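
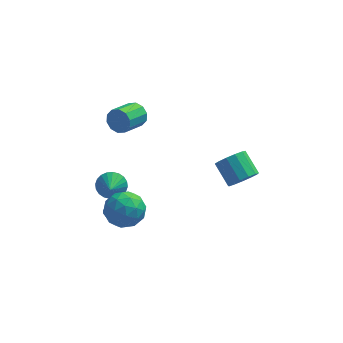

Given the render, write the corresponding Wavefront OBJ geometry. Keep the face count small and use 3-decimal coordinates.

v -3.572 -0.479 -2.933
v -3.159 -0.76 -3.078
v -2.615 -0.542 -1.951
v -3.028 -0.261 -1.807
v -3.103 -0.484 -3.159
v -2.559 -0.266 -2.032
v -3.196 -0.206 -3.168
v -2.652 0.012 -2.041
v -3.408 -0.015 -3.102
v -2.865 0.203 -1.975
v -3.672 0.029 -2.983
v -3.129 0.247 -1.856
v -3.905 -0.089 -2.848
v -3.361 0.13 -1.722
v -4.031 -0.33 -2.741
v -3.488 -0.112 -1.614
v -4.012 -0.619 -2.694
v -3.468 -0.4 -1.567
v -3.853 -0.863 -2.723
v -3.309 -0.645 -1.597
v -3.605 -0.985 -2.82
v -3.061 -0.767 -1.693
v -3.346 -0.947 -2.952
v -2.802 -0.729 -1.825
v -2.987 -0.916 -0.722
v -1.934 -1.309 -1.036
v -3.626 -2.691 -0.644
v -2.573 -3.084 -0.958
v -2.726 -2.599 0.093
v -2.331 -1.502 0.045
v -3.229 -2.498 -1.725
v -2.834 -1.401 -1.773
v -2.083 -2.287 -1.655
v -1.772 -2.349 -0.532
v -3.788 -1.651 -1.148
v -3.477 -1.713 -0.025
v -2.404 -0.956 -0.886
v -3.156 -3.044 -0.794
v -3.245 -2.758 -0.177
v -2.626 -2.989 -0.361
v -2.638 -1.07 -0.251
v -2.019 -1.301 -0.435
v -2.484 -2.059 0.228
v -3.541 -2.699 -1.245
v -2.922 -2.93 -1.429
v -2.934 -1.011 -1.319
v -2.315 -1.242 -1.503
v -3.076 -1.941 -1.908
v -1.873 -1.762 -1.434
v -2.249 -2.806 -1.388
v -2.634 -2.461 -1.839
v -2.402 -1.816 -1.868
v -1.69 -1.799 -0.774
v -2.066 -2.842 -0.728
v -2.156 -2.557 -0.111
v -1.924 -1.912 -0.139
v -1.778 -2.374 -1.138
v -3.494 -1.158 -0.952
v -3.87 -2.201 -0.906
v -3.636 -2.088 -1.541
v -3.404 -1.443 -1.569
v -3.311 -1.194 -0.292
v -3.687 -2.238 -0.246
v -3.158 -2.184 0.188
v -2.926 -1.539 0.159
v -3.782 -1.626 -0.542
v 3.301 2.616 -2.779
v 3.939 2.499 -2.113
v 3.197 3.566 -1.214
v 2.559 3.684 -1.881
v 4.117 2.883 -2.422
v 3.375 3.95 -1.523
v 4.036 3.182 -2.844
v 3.294 4.249 -1.946
v 3.722 3.302 -3.246
v 2.98 4.369 -2.348
v 3.274 3.204 -3.5
v 2.532 4.271 -2.601
v 2.835 2.919 -3.524
v 2.093 3.987 -2.626
v 2.543 2.539 -3.313
v 1.801 3.606 -2.415
v 2.493 2.183 -2.932
v 1.751 3.25 -2.033
v 2.698 1.964 -2.502
v 1.957 3.032 -1.604
v 3.096 1.953 -2.16
v 2.354 3.02 -1.262
v 3.558 2.152 -2.015
v 2.816 3.22 -1.117
v -3.74 1.885 -2.792
v -2.962 1.682 -3.124
v -3.74 0.895 -2.188
v -2.872 1.853 -2.845
v -2.915 2.028 -2.558
v -3.083 2.182 -2.306
v -3.351 2.29 -2.128
v -3.678 2.337 -2.051
v -4.015 2.315 -2.087
v -4.31 2.228 -2.231
v -4.518 2.088 -2.46
v -4.608 1.917 -2.739
v -4.565 1.742 -3.027
v -4.397 1.588 -3.278
v -4.129 1.48 -3.456
v -3.802 1.433 -3.533
v -3.465 1.455 -3.497
v -3.17 1.543 -3.353
v -2.442 2.61 2.768
v -2.043 2.616 3.426
v -2.859 1.436 3.931
v -3.258 1.43 3.272
v -2.421 2.9 3.48
v -3.236 1.721 3.985
v -2.807 3.074 3.262
v -3.622 1.894 3.767
v -3.053 3.07 2.855
v -3.869 1.891 3.36
v -3.066 2.89 2.415
v -3.882 1.711 2.92
v -2.841 2.604 2.109
v -3.657 1.424 2.614
v -2.464 2.319 2.055
v -3.279 1.14 2.56
v -2.078 2.146 2.273
v -2.893 0.966 2.778
v -1.831 2.149 2.68
v -2.647 0.97 3.185
v -1.818 2.329 3.12
v -2.634 1.15 3.625
f 2 1 5
f 2 5 3
f 3 5 6
f 3 6 4
f 5 1 7
f 5 7 6
f 6 7 8
f 6 8 4
f 7 1 9
f 7 9 8
f 8 9 10
f 8 10 4
f 9 1 11
f 9 11 10
f 10 11 12
f 10 12 4
f 11 1 13
f 11 13 12
f 12 13 14
f 12 14 4
f 13 1 15
f 13 15 14
f 14 15 16
f 14 16 4
f 15 1 17
f 15 17 16
f 16 17 18
f 16 18 4
f 17 1 19
f 17 19 18
f 18 19 20
f 18 20 4
f 19 1 21
f 19 21 20
f 20 21 22
f 20 22 4
f 21 1 23
f 21 23 22
f 22 23 24
f 22 24 4
f 23 1 2
f 23 2 24
f 24 2 3
f 24 3 4
f 25 62 41
f 62 36 65
f 41 65 30
f 62 65 41
f 25 41 37
f 41 30 42
f 37 42 26
f 41 42 37
f 25 37 46
f 37 26 47
f 46 47 32
f 37 47 46
f 25 46 58
f 46 32 61
f 58 61 35
f 46 61 58
f 25 58 62
f 58 35 66
f 62 66 36
f 58 66 62
f 26 42 53
f 42 30 56
f 53 56 34
f 42 56 53
f 30 65 43
f 65 36 64
f 43 64 29
f 65 64 43
f 36 66 63
f 66 35 59
f 63 59 27
f 66 59 63
f 35 61 60
f 61 32 48
f 60 48 31
f 61 48 60
f 32 47 52
f 47 26 49
f 52 49 33
f 47 49 52
f 28 54 40
f 54 34 55
f 40 55 29
f 54 55 40
f 28 40 38
f 40 29 39
f 38 39 27
f 40 39 38
f 28 38 45
f 38 27 44
f 45 44 31
f 38 44 45
f 28 45 50
f 45 31 51
f 50 51 33
f 45 51 50
f 28 50 54
f 50 33 57
f 54 57 34
f 50 57 54
f 29 55 43
f 55 34 56
f 43 56 30
f 55 56 43
f 27 39 63
f 39 29 64
f 63 64 36
f 39 64 63
f 31 44 60
f 44 27 59
f 60 59 35
f 44 59 60
f 33 51 52
f 51 31 48
f 52 48 32
f 51 48 52
f 34 57 53
f 57 33 49
f 53 49 26
f 57 49 53
f 68 67 71
f 68 71 69
f 69 71 72
f 69 72 70
f 71 67 73
f 71 73 72
f 72 73 74
f 72 74 70
f 73 67 75
f 73 75 74
f 74 75 76
f 74 76 70
f 75 67 77
f 75 77 76
f 76 77 78
f 76 78 70
f 77 67 79
f 77 79 78
f 78 79 80
f 78 80 70
f 79 67 81
f 79 81 80
f 80 81 82
f 80 82 70
f 81 67 83
f 81 83 82
f 82 83 84
f 82 84 70
f 83 67 85
f 83 85 84
f 84 85 86
f 84 86 70
f 85 67 87
f 85 87 86
f 86 87 88
f 86 88 70
f 87 67 89
f 87 89 88
f 88 89 90
f 88 90 70
f 89 67 68
f 89 68 90
f 90 68 69
f 90 69 70
f 92 91 94
f 92 94 93
f 94 91 95
f 94 95 93
f 95 91 96
f 95 96 93
f 96 91 97
f 96 97 93
f 97 91 98
f 97 98 93
f 98 91 99
f 98 99 93
f 99 91 100
f 99 100 93
f 100 91 101
f 100 101 93
f 101 91 102
f 101 102 93
f 102 91 103
f 102 103 93
f 103 91 104
f 103 104 93
f 104 91 105
f 104 105 93
f 105 91 106
f 105 106 93
f 106 91 107
f 106 107 93
f 107 91 108
f 107 108 93
f 108 91 92
f 108 92 93
f 110 109 113
f 110 113 111
f 111 113 114
f 111 114 112
f 113 109 115
f 113 115 114
f 114 115 116
f 114 116 112
f 115 109 117
f 115 117 116
f 116 117 118
f 116 118 112
f 117 109 119
f 117 119 118
f 118 119 120
f 118 120 112
f 119 109 121
f 119 121 120
f 120 121 122
f 120 122 112
f 121 109 123
f 121 123 122
f 122 123 124
f 122 124 112
f 123 109 125
f 123 125 124
f 124 125 126
f 124 126 112
f 125 109 127
f 125 127 126
f 126 127 128
f 126 128 112
f 127 109 129
f 127 129 128
f 128 129 130
f 128 130 112
f 129 109 110
f 129 110 130
f 130 110 111
f 130 111 112



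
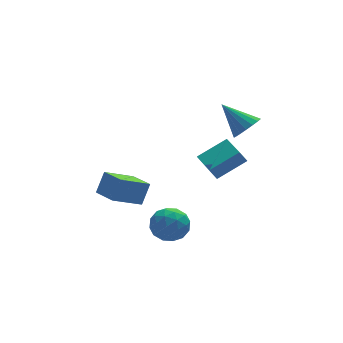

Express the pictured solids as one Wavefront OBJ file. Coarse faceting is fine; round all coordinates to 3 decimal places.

v 4.163 -0.222 2.716
v 4.569 -0.667 3.438
v 3.137 0.962 4.024
v 4.849 -0.326 3.35
v 4.973 0.038 3.116
v 4.91 0.343 2.791
v 4.677 0.518 2.449
v 4.325 0.524 2.168
v 3.937 0.359 2.013
v 3.6 0.061 2.019
v 3.392 -0.302 2.184
v 3.36 -0.647 2.472
v 3.513 -0.894 2.815
v 3.814 -0.987 3.136
v 4.195 -0.905 3.361
v -3.389 -0.867 -0.881
v -2.813 -0.467 0.319
v -3.843 0.631 -1.162
v -3.267 1.031 0.038
v -1.713 -0.531 -1.798
v -1.137 -0.131 -0.598
v -2.167 0.967 -2.079
v -1.591 1.367 -0.879
v 2.681 1.498 -1.394
v 4.429 1.604 -0.387
v 2.645 3.462 -1.538
v 4.393 3.568 -0.532
v 3.107 1.452 -2.128
v 4.855 1.558 -1.122
v 3.071 3.416 -2.273
v 4.819 3.522 -1.266
v -0.447 -0.012 -3.642
v 0.47 -0.649 -3.902
v -1.19 -1.451 -2.738
v -0.273 -2.088 -2.998
v -0.175 -1.218 -2.259
v 0.284 -0.328 -2.817
v -1.004 -1.772 -3.823
v -0.545 -0.882 -4.381
v 0.126 -1.736 -4.014
v 0.638 -1.394 -3.047
v -1.358 -0.706 -3.593
v -0.846 -0.364 -2.626
v 0.077 -0.204 -3.851
v -0.797 -1.896 -2.789
v -0.739 -1.384 -2.354
v -0.2 -1.758 -2.507
v -0.033 -0.016 -3.214
v 0.506 -0.39 -3.367
v 0.127 -0.724 -2.401
v -1.226 -1.71 -3.273
v -0.687 -2.084 -3.426
v -0.52 -0.342 -4.133
v 0.019 -0.716 -4.286
v -0.847 -1.376 -4.239
v 0.413 -1.218 -4.07
v -0.023 -2.063 -3.539
v -0.453 -1.878 -4.023
v -0.183 -1.355 -4.351
v 0.714 -1.016 -3.502
v 0.278 -1.862 -2.971
v 0.335 -1.351 -2.536
v 0.605 -0.828 -2.864
v 0.512 -1.656 -3.567
v -0.998 -0.238 -3.669
v -1.434 -1.084 -3.138
v -1.325 -1.272 -3.776
v -1.055 -0.749 -4.104
v -0.697 -0.037 -3.101
v -1.133 -0.882 -2.57
v -0.537 -0.745 -2.289
v -0.267 -0.222 -2.617
v -1.232 -0.444 -3.073
f 2 1 4
f 2 4 3
f 4 1 5
f 4 5 3
f 5 1 6
f 5 6 3
f 6 1 7
f 6 7 3
f 7 1 8
f 7 8 3
f 8 1 9
f 8 9 3
f 9 1 10
f 9 10 3
f 10 1 11
f 10 11 3
f 11 1 12
f 11 12 3
f 12 1 13
f 12 13 3
f 13 1 14
f 13 14 3
f 14 1 15
f 14 15 3
f 15 1 2
f 15 2 3
f 17 19 16
f 20 17 16
f 16 19 18
f 18 20 16
f 17 23 19
f 21 17 20
f 21 23 17
f 19 23 18
f 22 20 18
f 18 23 22
f 22 21 20
f 23 21 22
f 25 27 24
f 28 25 24
f 24 27 26
f 26 28 24
f 25 31 27
f 29 25 28
f 29 31 25
f 27 31 26
f 30 28 26
f 26 31 30
f 30 29 28
f 31 29 30
f 32 69 48
f 69 43 72
f 48 72 37
f 69 72 48
f 32 48 44
f 48 37 49
f 44 49 33
f 48 49 44
f 32 44 53
f 44 33 54
f 53 54 39
f 44 54 53
f 32 53 65
f 53 39 68
f 65 68 42
f 53 68 65
f 32 65 69
f 65 42 73
f 69 73 43
f 65 73 69
f 33 49 60
f 49 37 63
f 60 63 41
f 49 63 60
f 37 72 50
f 72 43 71
f 50 71 36
f 72 71 50
f 43 73 70
f 73 42 66
f 70 66 34
f 73 66 70
f 42 68 67
f 68 39 55
f 67 55 38
f 68 55 67
f 39 54 59
f 54 33 56
f 59 56 40
f 54 56 59
f 35 61 47
f 61 41 62
f 47 62 36
f 61 62 47
f 35 47 45
f 47 36 46
f 45 46 34
f 47 46 45
f 35 45 52
f 45 34 51
f 52 51 38
f 45 51 52
f 35 52 57
f 52 38 58
f 57 58 40
f 52 58 57
f 35 57 61
f 57 40 64
f 61 64 41
f 57 64 61
f 36 62 50
f 62 41 63
f 50 63 37
f 62 63 50
f 34 46 70
f 46 36 71
f 70 71 43
f 46 71 70
f 38 51 67
f 51 34 66
f 67 66 42
f 51 66 67
f 40 58 59
f 58 38 55
f 59 55 39
f 58 55 59
f 41 64 60
f 64 40 56
f 60 56 33
f 64 56 60



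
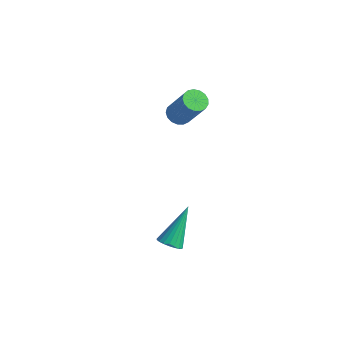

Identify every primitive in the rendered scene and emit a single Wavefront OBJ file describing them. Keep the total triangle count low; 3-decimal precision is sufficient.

v -1.789 -3.571 -3.443
v -1.272 -3.467 -3.487
v -1.911 -2.389 -2.077
v -1.36 -3.318 -3.623
v -1.522 -3.213 -3.729
v -1.731 -3.17 -3.785
v -1.95 -3.196 -3.781
v -2.141 -3.287 -3.72
v -2.271 -3.427 -3.61
v -2.318 -3.592 -3.472
v -2.274 -3.753 -3.328
v -2.145 -3.883 -3.204
v -1.956 -3.959 -3.122
v -1.737 -3.967 -3.095
v -1.528 -3.908 -3.128
v -1.363 -3.79 -3.216
v -1.273 -3.634 -3.343
v -4.163 -0.423 0.833
v -3.748 -0.61 0.56
v -2.843 -0.663 1.975
v -3.257 -0.477 2.247
v -3.719 -0.358 0.551
v -2.813 -0.411 1.965
v -3.791 -0.121 0.606
v -2.886 -0.174 2.021
v -3.949 0.046 0.714
v -3.043 -0.007 2.128
v -4.155 0.106 0.848
v -3.25 0.053 2.262
v -4.363 0.045 0.979
v -3.458 -0.008 2.393
v -4.526 -0.124 1.077
v -3.62 -0.177 2.491
v -4.605 -0.361 1.118
v -3.7 -0.415 2.533
v -4.583 -0.613 1.095
v -3.677 -0.666 2.509
v -4.464 -0.821 1.011
v -3.559 -0.874 2.425
v -4.277 -0.938 0.887
v -3.372 -0.991 2.301
v -4.063 -0.937 0.75
v -3.158 -0.991 2.164
v -3.872 -0.819 0.632
v -2.967 -0.872 2.046
f 2 1 4
f 2 4 3
f 4 1 5
f 4 5 3
f 5 1 6
f 5 6 3
f 6 1 7
f 6 7 3
f 7 1 8
f 7 8 3
f 8 1 9
f 8 9 3
f 9 1 10
f 9 10 3
f 10 1 11
f 10 11 3
f 11 1 12
f 11 12 3
f 12 1 13
f 12 13 3
f 13 1 14
f 13 14 3
f 14 1 15
f 14 15 3
f 15 1 16
f 15 16 3
f 16 1 17
f 16 17 3
f 17 1 2
f 17 2 3
f 19 18 22
f 19 22 20
f 20 22 23
f 20 23 21
f 22 18 24
f 22 24 23
f 23 24 25
f 23 25 21
f 24 18 26
f 24 26 25
f 25 26 27
f 25 27 21
f 26 18 28
f 26 28 27
f 27 28 29
f 27 29 21
f 28 18 30
f 28 30 29
f 29 30 31
f 29 31 21
f 30 18 32
f 30 32 31
f 31 32 33
f 31 33 21
f 32 18 34
f 32 34 33
f 33 34 35
f 33 35 21
f 34 18 36
f 34 36 35
f 35 36 37
f 35 37 21
f 36 18 38
f 36 38 37
f 37 38 39
f 37 39 21
f 38 18 40
f 38 40 39
f 39 40 41
f 39 41 21
f 40 18 42
f 40 42 41
f 41 42 43
f 41 43 21
f 42 18 44
f 42 44 43
f 43 44 45
f 43 45 21
f 44 18 19
f 44 19 45
f 45 19 20
f 45 20 21



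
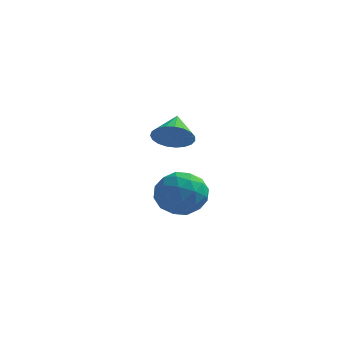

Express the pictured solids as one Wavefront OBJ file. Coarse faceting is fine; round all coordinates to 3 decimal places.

v 0.09 0.128 2.623
v 0.826 -0.045 3.01
v -0.01 1.212 3.297
v 0.933 0.14 2.729
v 0.894 0.323 2.429
v 0.716 0.472 2.162
v 0.429 0.562 1.976
v 0.084 0.577 1.901
v -0.26 0.514 1.951
v -0.544 0.384 2.117
v -0.718 0.211 2.371
v -0.753 0.023 2.668
v -0.642 -0.147 2.958
v -0.404 -0.269 3.189
v -0.081 -0.323 3.323
v 0.271 -0.298 3.336
v 0.592 -0.2 3.225
v -0.392 4.689 -1.249
v 0.521 4.273 -1.866
v -1.581 3.627 -2.294
v -0.668 3.211 -2.911
v -0.804 2.906 -1.781
v -0.069 3.562 -1.136
v -0.991 4.338 -3.024
v -0.256 4.994 -2.379
v 0.151 4.056 -2.963
v 0.267 3.171 -2.195
v -1.327 4.729 -1.965
v -1.211 3.844 -1.197
v 0.168 4.574 -1.466
v -1.228 3.326 -2.694
v -1.308 3.146 -2.03
v -0.772 2.902 -2.393
v -0.178 4.156 -1.037
v 0.359 3.912 -1.399
v -0.42 3.108 -1.35
v -1.419 3.988 -2.761
v -0.882 3.744 -3.123
v -0.288 4.998 -1.767
v 0.248 4.754 -2.13
v -0.64 4.792 -2.81
v 0.488 4.202 -2.473
v -0.211 3.578 -3.087
v -0.401 4.241 -3.154
v 0.031 4.626 -2.774
v 0.556 3.682 -2.022
v -0.143 3.058 -2.636
v -0.222 2.878 -1.972
v 0.209 3.264 -1.592
v 0.339 3.555 -2.666
v -0.917 4.842 -1.524
v -1.616 4.218 -2.138
v -1.269 4.636 -2.568
v -0.838 5.022 -2.188
v -0.849 4.322 -1.073
v -1.548 3.698 -1.687
v -1.091 3.274 -1.386
v -0.659 3.659 -1.006
v -1.399 4.345 -1.494
f 2 1 4
f 2 4 3
f 4 1 5
f 4 5 3
f 5 1 6
f 5 6 3
f 6 1 7
f 6 7 3
f 7 1 8
f 7 8 3
f 8 1 9
f 8 9 3
f 9 1 10
f 9 10 3
f 10 1 11
f 10 11 3
f 11 1 12
f 11 12 3
f 12 1 13
f 12 13 3
f 13 1 14
f 13 14 3
f 14 1 15
f 14 15 3
f 15 1 16
f 15 16 3
f 16 1 17
f 16 17 3
f 17 1 2
f 17 2 3
f 18 55 34
f 55 29 58
f 34 58 23
f 55 58 34
f 18 34 30
f 34 23 35
f 30 35 19
f 34 35 30
f 18 30 39
f 30 19 40
f 39 40 25
f 30 40 39
f 18 39 51
f 39 25 54
f 51 54 28
f 39 54 51
f 18 51 55
f 51 28 59
f 55 59 29
f 51 59 55
f 19 35 46
f 35 23 49
f 46 49 27
f 35 49 46
f 23 58 36
f 58 29 57
f 36 57 22
f 58 57 36
f 29 59 56
f 59 28 52
f 56 52 20
f 59 52 56
f 28 54 53
f 54 25 41
f 53 41 24
f 54 41 53
f 25 40 45
f 40 19 42
f 45 42 26
f 40 42 45
f 21 47 33
f 47 27 48
f 33 48 22
f 47 48 33
f 21 33 31
f 33 22 32
f 31 32 20
f 33 32 31
f 21 31 38
f 31 20 37
f 38 37 24
f 31 37 38
f 21 38 43
f 38 24 44
f 43 44 26
f 38 44 43
f 21 43 47
f 43 26 50
f 47 50 27
f 43 50 47
f 22 48 36
f 48 27 49
f 36 49 23
f 48 49 36
f 20 32 56
f 32 22 57
f 56 57 29
f 32 57 56
f 24 37 53
f 37 20 52
f 53 52 28
f 37 52 53
f 26 44 45
f 44 24 41
f 45 41 25
f 44 41 45
f 27 50 46
f 50 26 42
f 46 42 19
f 50 42 46



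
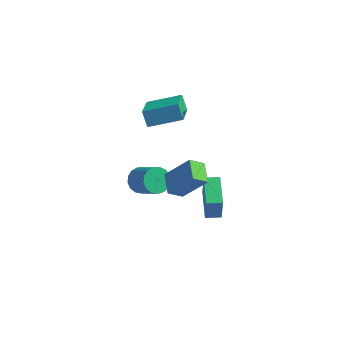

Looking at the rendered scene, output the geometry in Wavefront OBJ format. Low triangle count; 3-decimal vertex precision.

v 1.254 3.34 -3.564
v 1.464 3.045 -1.996
v 1.943 3.784 -3.573
v 2.153 3.488 -2.004
v 2.167 1.912 -3.956
v 2.377 1.616 -2.387
v 2.856 2.355 -3.964
v 3.066 2.06 -2.396
v -0.243 -0.157 -0.18
v 0.212 0.355 -0.485
v 1.358 -0.091 0.475
v 0.903 -0.603 0.78
v 0.054 0.531 -0.215
v 1.2 0.084 0.745
v -0.172 0.549 0.064
v 0.974 0.102 1.023
v -0.414 0.406 0.286
v 0.732 -0.041 1.246
v -0.617 0.133 0.402
v 0.529 -0.314 1.362
v -0.735 -0.205 0.384
v 0.411 -0.652 1.344
v -0.739 -0.533 0.238
v 0.406 -0.98 1.197
v -0.63 -0.774 -0.005
v 0.515 -1.221 0.955
v -0.433 -0.874 -0.287
v 0.713 -1.321 0.672
v -0.192 -0.809 -0.545
v 0.954 -1.256 0.414
v 0.038 -0.595 -0.719
v 1.184 -1.042 0.24
v 0.203 -0.281 -0.77
v 1.349 -0.728 0.19
v 0.266 0.063 -0.685
v 1.412 -0.384 0.274
v -2.531 4.415 1.172
v -1.857 2.789 2.035
v -1.021 5.323 1.702
v -0.346 3.697 2.564
v -2.094 4.163 0.356
v -1.419 2.537 1.218
v -0.583 5.071 0.885
v 0.091 3.445 1.748
v 2.428 -1.199 2.253
v 1.953 -1.756 2.777
v 3.563 -0.866 3.636
v 3.089 -1.423 4.16
v 3.091 -2.077 1.92
v 2.617 -2.634 2.444
v 4.227 -1.744 3.303
v 3.752 -2.301 3.827
f 2 4 1
f 5 2 1
f 1 4 3
f 3 5 1
f 2 8 4
f 6 2 5
f 6 8 2
f 4 8 3
f 7 5 3
f 3 8 7
f 7 6 5
f 8 6 7
f 10 9 13
f 10 13 11
f 11 13 14
f 11 14 12
f 13 9 15
f 13 15 14
f 14 15 16
f 14 16 12
f 15 9 17
f 15 17 16
f 16 17 18
f 16 18 12
f 17 9 19
f 17 19 18
f 18 19 20
f 18 20 12
f 19 9 21
f 19 21 20
f 20 21 22
f 20 22 12
f 21 9 23
f 21 23 22
f 22 23 24
f 22 24 12
f 23 9 25
f 23 25 24
f 24 25 26
f 24 26 12
f 25 9 27
f 25 27 26
f 26 27 28
f 26 28 12
f 27 9 29
f 27 29 28
f 28 29 30
f 28 30 12
f 29 9 31
f 29 31 30
f 30 31 32
f 30 32 12
f 31 9 33
f 31 33 32
f 32 33 34
f 32 34 12
f 33 9 35
f 33 35 34
f 34 35 36
f 34 36 12
f 35 9 10
f 35 10 36
f 36 10 11
f 36 11 12
f 38 40 37
f 41 38 37
f 37 40 39
f 39 41 37
f 38 44 40
f 42 38 41
f 42 44 38
f 40 44 39
f 43 41 39
f 39 44 43
f 43 42 41
f 44 42 43
f 46 48 45
f 49 46 45
f 45 48 47
f 47 49 45
f 46 52 48
f 50 46 49
f 50 52 46
f 48 52 47
f 51 49 47
f 47 52 51
f 51 50 49
f 52 50 51



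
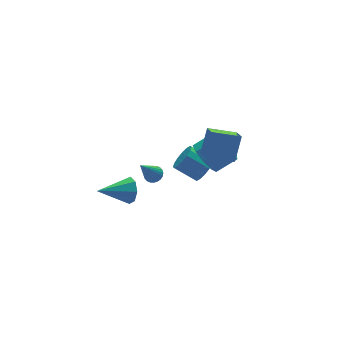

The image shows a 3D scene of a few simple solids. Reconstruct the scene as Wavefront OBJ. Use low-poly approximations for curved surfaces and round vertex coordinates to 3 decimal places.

v 1.688 0.867 -3.454
v 2.119 0.961 -3.16
v 0.692 0.393 -1.846
v 2.029 1.147 -3.161
v 1.887 1.291 -3.206
v 1.715 1.37 -3.289
v 1.539 1.372 -3.398
v 1.385 1.297 -3.515
v 1.278 1.157 -3.622
v 1.233 0.973 -3.705
v 1.258 0.772 -3.749
v 1.348 0.586 -3.748
v 1.489 0.443 -3.702
v 1.661 0.364 -3.619
v 1.837 0.361 -3.51
v 1.991 0.436 -3.393
v 2.098 0.576 -3.286
v 2.143 0.761 -3.204
v 0.328 0.871 -4.191
v 0.59 1.31 -3.55
v -1.428 1.069 -3.609
v 0.464 1.668 -4.05
v 0.258 1.559 -4.633
v 0.094 1.047 -4.957
v 0.066 0.433 -4.832
v 0.192 0.075 -4.332
v 0.397 0.184 -3.749
v 0.562 0.696 -3.425
v 2.872 -2.368 0.107
v 3.409 -1.966 -0.607
v 4.485 -2.149 0.098
v 3.948 -2.552 0.813
v 3.207 -1.493 -0.178
v 4.284 -1.676 0.528
v 2.849 -1.429 0.385
v 3.926 -1.612 1.091
v 2.502 -1.805 0.818
v 3.578 -1.988 1.524
v 2.327 -2.444 0.918
v 3.404 -2.627 1.624
v 2.408 -3.048 0.639
v 3.484 -3.231 1.344
v 2.705 -3.334 0.111
v 3.782 -3.517 0.816
v 3.081 -3.168 -0.419
v 4.157 -3.351 0.286
v 3.359 -2.628 -0.703
v 4.435 -2.811 0.003
v 3.422 -3.908 1.216
v 3.21 -4.737 1.673
v 2.101 -3.326 1.659
v 1.889 -4.155 2.117
v 4.071 -3.385 2.463
v 3.859 -4.214 2.921
v 2.75 -2.803 2.907
v 2.538 -3.632 3.364
v 4.219 0.041 -3.521
v 4.515 -0.277 -2.838
v 3.658 0.56 -2.076
v 3.361 0.879 -2.759
v 4.762 0.051 -2.92
v 3.905 0.889 -2.159
v 4.864 0.377 -3.164
v 4.006 1.214 -2.402
v 4.792 0.613 -3.504
v 3.935 1.45 -2.742
v 4.567 0.695 -3.848
v 3.71 1.533 -3.086
v 4.249 0.603 -4.104
v 3.392 1.44 -3.342
v 3.922 0.36 -4.204
v 3.065 1.197 -3.442
v 3.675 0.031 -4.121
v 2.818 0.869 -3.36
v 3.574 -0.294 -3.878
v 2.716 0.543 -3.116
v 3.645 -0.53 -3.538
v 2.788 0.307 -2.776
v 3.87 -0.613 -3.194
v 3.013 0.225 -2.432
v 4.188 -0.52 -2.938
v 3.331 0.317 -2.176
f 2 1 4
f 2 4 3
f 4 1 5
f 4 5 3
f 5 1 6
f 5 6 3
f 6 1 7
f 6 7 3
f 7 1 8
f 7 8 3
f 8 1 9
f 8 9 3
f 9 1 10
f 9 10 3
f 10 1 11
f 10 11 3
f 11 1 12
f 11 12 3
f 12 1 13
f 12 13 3
f 13 1 14
f 13 14 3
f 14 1 15
f 14 15 3
f 15 1 16
f 15 16 3
f 16 1 17
f 16 17 3
f 17 1 18
f 17 18 3
f 18 1 2
f 18 2 3
f 20 19 22
f 20 22 21
f 22 19 23
f 22 23 21
f 23 19 24
f 23 24 21
f 24 19 25
f 24 25 21
f 25 19 26
f 25 26 21
f 26 19 27
f 26 27 21
f 27 19 28
f 27 28 21
f 28 19 20
f 28 20 21
f 30 29 33
f 30 33 31
f 31 33 34
f 31 34 32
f 33 29 35
f 33 35 34
f 34 35 36
f 34 36 32
f 35 29 37
f 35 37 36
f 36 37 38
f 36 38 32
f 37 29 39
f 37 39 38
f 38 39 40
f 38 40 32
f 39 29 41
f 39 41 40
f 40 41 42
f 40 42 32
f 41 29 43
f 41 43 42
f 42 43 44
f 42 44 32
f 43 29 45
f 43 45 44
f 44 45 46
f 44 46 32
f 45 29 47
f 45 47 46
f 46 47 48
f 46 48 32
f 47 29 30
f 47 30 48
f 48 30 31
f 48 31 32
f 50 52 49
f 53 50 49
f 49 52 51
f 51 53 49
f 50 56 52
f 54 50 53
f 54 56 50
f 52 56 51
f 55 53 51
f 51 56 55
f 55 54 53
f 56 54 55
f 58 57 61
f 58 61 59
f 59 61 62
f 59 62 60
f 61 57 63
f 61 63 62
f 62 63 64
f 62 64 60
f 63 57 65
f 63 65 64
f 64 65 66
f 64 66 60
f 65 57 67
f 65 67 66
f 66 67 68
f 66 68 60
f 67 57 69
f 67 69 68
f 68 69 70
f 68 70 60
f 69 57 71
f 69 71 70
f 70 71 72
f 70 72 60
f 71 57 73
f 71 73 72
f 72 73 74
f 72 74 60
f 73 57 75
f 73 75 74
f 74 75 76
f 74 76 60
f 75 57 77
f 75 77 76
f 76 77 78
f 76 78 60
f 77 57 79
f 77 79 78
f 78 79 80
f 78 80 60
f 79 57 81
f 79 81 80
f 80 81 82
f 80 82 60
f 81 57 58
f 81 58 82
f 82 58 59
f 82 59 60



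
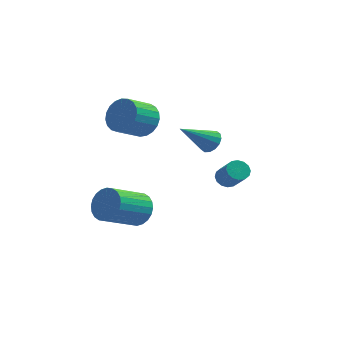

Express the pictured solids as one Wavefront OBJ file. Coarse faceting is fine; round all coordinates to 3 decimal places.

v -1.691 3.87 1.37
v -1.035 3.127 0.969
v -1.873 1.966 1.748
v -2.529 2.71 2.15
v -0.831 3.234 1.349
v -1.669 2.074 2.128
v -0.775 3.452 1.733
v -1.614 2.291 2.512
v -0.878 3.742 2.054
v -1.716 2.581 2.833
v -1.121 4.054 2.257
v -1.96 2.894 3.037
v -1.463 4.335 2.307
v -2.302 3.174 3.086
v -1.844 4.535 2.195
v -2.683 3.374 2.974
v -2.199 4.62 1.94
v -3.038 3.459 2.719
v -2.466 4.576 1.587
v -3.304 3.415 2.366
v -2.599 4.409 1.196
v -3.437 3.249 1.975
v -2.574 4.15 0.836
v -3.413 2.989 1.615
v -2.397 3.842 0.567
v -3.236 2.681 1.347
v -2.098 3.539 0.438
v -2.937 2.378 1.217
v -1.729 3.293 0.47
v -2.567 2.133 1.249
v -1.352 3.147 0.658
v -2.191 1.987 1.437
v -1.009 0.156 -2.933
v -0.163 -0.221 -2.529
v -1.325 -1.753 -1.524
v -2.171 -1.376 -1.927
v -0.27 0.041 -2.254
v -1.432 -1.492 -1.249
v -0.489 0.32 -2.082
v -1.651 -1.213 -1.077
v -0.787 0.574 -2.04
v -1.949 -0.959 -1.035
v -1.119 0.764 -2.134
v -2.281 -0.768 -1.128
v -1.435 0.862 -2.349
v -2.597 -0.67 -1.344
v -1.685 0.852 -2.653
v -2.847 -0.68 -1.648
v -1.833 0.737 -3
v -2.995 -0.795 -1.994
v -1.855 0.533 -3.336
v -3.017 -0.999 -2.331
v -1.748 0.272 -3.611
v -2.91 -1.261 -2.606
v -1.529 -0.007 -3.783
v -2.691 -1.54 -2.778
v -1.231 -0.261 -3.825
v -2.393 -1.794 -2.82
v -0.899 -0.452 -3.732
v -2.061 -1.984 -2.726
v -0.583 -0.55 -3.516
v -1.745 -2.082 -2.511
v -0.333 -0.54 -3.212
v -1.495 -2.072 -2.207
v -0.185 -0.425 -2.866
v -1.347 -1.957 -1.86
v 3.411 -0.115 -0.041
v 3.791 0.352 0.058
v 4.509 -0.438 1.039
v 4.129 -0.905 0.941
v 3.555 0.394 0.264
v 4.273 -0.396 1.245
v 3.281 0.299 0.388
v 3.998 -0.491 1.369
v 3.042 0.094 0.397
v 3.759 -0.697 1.379
v 2.901 -0.168 0.289
v 3.619 -0.958 1.271
v 2.897 -0.415 0.093
v 3.615 -1.205 1.075
v 3.031 -0.582 -0.139
v 3.749 -1.372 0.842
v 3.267 -0.624 -0.345
v 3.985 -1.414 0.636
v 3.542 -0.529 -0.469
v 4.259 -1.319 0.512
v 3.781 -0.323 -0.479
v 4.498 -1.114 0.503
v 3.921 -0.062 -0.371
v 4.639 -0.852 0.611
v 3.925 0.185 -0.175
v 4.643 -0.605 0.807
v 1.865 3.204 0.588
v 2.317 3.315 1.137
v 0.595 2.036 1.872
v 2.074 3.597 1.154
v 1.775 3.774 1.019
v 1.5 3.798 0.769
v 1.323 3.663 0.47
v 1.291 3.405 0.203
v 1.412 3.093 0.04
v 1.655 2.811 0.023
v 1.954 2.634 0.158
v 2.229 2.61 0.408
v 2.407 2.745 0.707
v 2.439 3.003 0.974
f 2 1 5
f 2 5 3
f 3 5 6
f 3 6 4
f 5 1 7
f 5 7 6
f 6 7 8
f 6 8 4
f 7 1 9
f 7 9 8
f 8 9 10
f 8 10 4
f 9 1 11
f 9 11 10
f 10 11 12
f 10 12 4
f 11 1 13
f 11 13 12
f 12 13 14
f 12 14 4
f 13 1 15
f 13 15 14
f 14 15 16
f 14 16 4
f 15 1 17
f 15 17 16
f 16 17 18
f 16 18 4
f 17 1 19
f 17 19 18
f 18 19 20
f 18 20 4
f 19 1 21
f 19 21 20
f 20 21 22
f 20 22 4
f 21 1 23
f 21 23 22
f 22 23 24
f 22 24 4
f 23 1 25
f 23 25 24
f 24 25 26
f 24 26 4
f 25 1 27
f 25 27 26
f 26 27 28
f 26 28 4
f 27 1 29
f 27 29 28
f 28 29 30
f 28 30 4
f 29 1 31
f 29 31 30
f 30 31 32
f 30 32 4
f 31 1 2
f 31 2 32
f 32 2 3
f 32 3 4
f 34 33 37
f 34 37 35
f 35 37 38
f 35 38 36
f 37 33 39
f 37 39 38
f 38 39 40
f 38 40 36
f 39 33 41
f 39 41 40
f 40 41 42
f 40 42 36
f 41 33 43
f 41 43 42
f 42 43 44
f 42 44 36
f 43 33 45
f 43 45 44
f 44 45 46
f 44 46 36
f 45 33 47
f 45 47 46
f 46 47 48
f 46 48 36
f 47 33 49
f 47 49 48
f 48 49 50
f 48 50 36
f 49 33 51
f 49 51 50
f 50 51 52
f 50 52 36
f 51 33 53
f 51 53 52
f 52 53 54
f 52 54 36
f 53 33 55
f 53 55 54
f 54 55 56
f 54 56 36
f 55 33 57
f 55 57 56
f 56 57 58
f 56 58 36
f 57 33 59
f 57 59 58
f 58 59 60
f 58 60 36
f 59 33 61
f 59 61 60
f 60 61 62
f 60 62 36
f 61 33 63
f 61 63 62
f 62 63 64
f 62 64 36
f 63 33 65
f 63 65 64
f 64 65 66
f 64 66 36
f 65 33 34
f 65 34 66
f 66 34 35
f 66 35 36
f 68 67 71
f 68 71 69
f 69 71 72
f 69 72 70
f 71 67 73
f 71 73 72
f 72 73 74
f 72 74 70
f 73 67 75
f 73 75 74
f 74 75 76
f 74 76 70
f 75 67 77
f 75 77 76
f 76 77 78
f 76 78 70
f 77 67 79
f 77 79 78
f 78 79 80
f 78 80 70
f 79 67 81
f 79 81 80
f 80 81 82
f 80 82 70
f 81 67 83
f 81 83 82
f 82 83 84
f 82 84 70
f 83 67 85
f 83 85 84
f 84 85 86
f 84 86 70
f 85 67 87
f 85 87 86
f 86 87 88
f 86 88 70
f 87 67 89
f 87 89 88
f 88 89 90
f 88 90 70
f 89 67 91
f 89 91 90
f 90 91 92
f 90 92 70
f 91 67 68
f 91 68 92
f 92 68 69
f 92 69 70
f 94 93 96
f 94 96 95
f 96 93 97
f 96 97 95
f 97 93 98
f 97 98 95
f 98 93 99
f 98 99 95
f 99 93 100
f 99 100 95
f 100 93 101
f 100 101 95
f 101 93 102
f 101 102 95
f 102 93 103
f 102 103 95
f 103 93 104
f 103 104 95
f 104 93 105
f 104 105 95
f 105 93 106
f 105 106 95
f 106 93 94
f 106 94 95



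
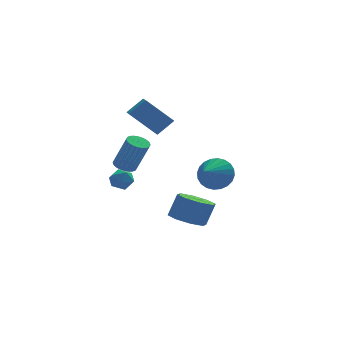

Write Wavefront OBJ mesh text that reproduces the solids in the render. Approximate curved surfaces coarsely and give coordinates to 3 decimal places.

v 1.585 0.243 -3.551
v 2.237 -0.505 -3.675
v 2.746 -0.271 -2.414
v 2.095 0.477 -2.289
v 2.515 0.168 -3.912
v 3.024 0.402 -2.651
v 2.248 0.885 -3.937
v 2.757 1.119 -2.676
v 1.593 1.226 -3.736
v 2.102 1.459 -2.474
v 0.934 0.991 -3.426
v 1.443 1.225 -2.165
v 0.656 0.318 -3.189
v 1.165 0.552 -1.928
v 0.923 -0.399 -3.164
v 1.432 -0.165 -1.903
v 1.578 -0.739 -3.366
v 2.087 -0.506 -2.104
v 3.817 4.353 -2.286
v 4.318 4.512 -1.4
v 2.943 3.147 -1.574
v 4.006 4.762 -1.359
v 3.666 4.95 -1.46
v 3.348 5.047 -1.686
v 3.102 5.038 -2.004
v 2.964 4.925 -2.364
v 2.957 4.725 -2.712
v 3.08 4.468 -2.996
v 3.316 4.194 -3.171
v 3.628 3.944 -3.212
v 3.969 3.756 -3.111
v 4.286 3.659 -2.885
v 4.533 3.667 -2.567
v 4.67 3.78 -2.207
v 4.677 3.981 -1.859
v 4.554 4.237 -1.575
v 0.564 2.742 1.292
v -0.766 3.178 2.607
v 0.642 4.109 0.918
v -0.687 4.545 2.233
v 1.427 2.915 2.107
v 0.098 3.351 3.422
v 1.506 4.282 1.733
v 0.176 4.718 3.048
v -1.76 -2.054 1.271
v -1.456 -1.549 1.297
v -0.876 -1.981 2.934
v -1.18 -2.486 2.909
v -1.659 -1.484 1.386
v -1.078 -1.916 3.023
v -1.876 -1.506 1.457
v -1.296 -1.938 3.094
v -2.076 -1.612 1.5
v -1.496 -2.043 3.137
v -2.228 -1.784 1.508
v -1.648 -2.216 3.146
v -2.309 -1.998 1.481
v -1.728 -2.43 3.118
v -2.306 -2.22 1.421
v -1.726 -2.652 3.058
v -2.22 -2.418 1.339
v -1.64 -2.849 2.976
v -2.064 -2.559 1.246
v -1.484 -2.991 2.883
v -1.862 -2.624 1.157
v -1.281 -3.056 2.794
v -1.644 -2.602 1.086
v -1.064 -3.034 2.723
v -1.444 -2.497 1.043
v -0.864 -2.928 2.68
v -1.292 -2.324 1.034
v -0.712 -2.756 2.672
v -1.212 -2.11 1.062
v -0.631 -2.542 2.699
v -1.214 -1.888 1.122
v -0.634 -2.32 2.759
v -1.3 -1.691 1.204
v -0.72 -2.122 2.841
v -2.036 1.325 -0.888
v -1.586 1.334 -0.36
v -1.374 0.606 -1.44
v -0.924 0.615 -0.912
v -1.545 0.317 -0.833
v -1.955 0.761 -0.492
v -1.005 1.179 -1.308
v -1.415 1.623 -0.967
v -0.949 1.244 -0.62
v -1.283 0.711 -0.326
v -1.677 1.229 -1.474
v -2.011 0.696 -1.18
f 2 1 5
f 2 5 3
f 3 5 6
f 3 6 4
f 5 1 7
f 5 7 6
f 6 7 8
f 6 8 4
f 7 1 9
f 7 9 8
f 8 9 10
f 8 10 4
f 9 1 11
f 9 11 10
f 10 11 12
f 10 12 4
f 11 1 13
f 11 13 12
f 12 13 14
f 12 14 4
f 13 1 15
f 13 15 14
f 14 15 16
f 14 16 4
f 15 1 17
f 15 17 16
f 16 17 18
f 16 18 4
f 17 1 2
f 17 2 18
f 18 2 3
f 18 3 4
f 20 19 22
f 20 22 21
f 22 19 23
f 22 23 21
f 23 19 24
f 23 24 21
f 24 19 25
f 24 25 21
f 25 19 26
f 25 26 21
f 26 19 27
f 26 27 21
f 27 19 28
f 27 28 21
f 28 19 29
f 28 29 21
f 29 19 30
f 29 30 21
f 30 19 31
f 30 31 21
f 31 19 32
f 31 32 21
f 32 19 33
f 32 33 21
f 33 19 34
f 33 34 21
f 34 19 35
f 34 35 21
f 35 19 36
f 35 36 21
f 36 19 20
f 36 20 21
f 38 40 37
f 41 38 37
f 37 40 39
f 39 41 37
f 38 44 40
f 42 38 41
f 42 44 38
f 40 44 39
f 43 41 39
f 39 44 43
f 43 42 41
f 44 42 43
f 46 45 49
f 46 49 47
f 47 49 50
f 47 50 48
f 49 45 51
f 49 51 50
f 50 51 52
f 50 52 48
f 51 45 53
f 51 53 52
f 52 53 54
f 52 54 48
f 53 45 55
f 53 55 54
f 54 55 56
f 54 56 48
f 55 45 57
f 55 57 56
f 56 57 58
f 56 58 48
f 57 45 59
f 57 59 58
f 58 59 60
f 58 60 48
f 59 45 61
f 59 61 60
f 60 61 62
f 60 62 48
f 61 45 63
f 61 63 62
f 62 63 64
f 62 64 48
f 63 45 65
f 63 65 64
f 64 65 66
f 64 66 48
f 65 45 67
f 65 67 66
f 66 67 68
f 66 68 48
f 67 45 69
f 67 69 68
f 68 69 70
f 68 70 48
f 69 45 71
f 69 71 70
f 70 71 72
f 70 72 48
f 71 45 73
f 71 73 72
f 72 73 74
f 72 74 48
f 73 45 75
f 73 75 74
f 74 75 76
f 74 76 48
f 75 45 77
f 75 77 76
f 76 77 78
f 76 78 48
f 77 45 46
f 77 46 78
f 78 46 47
f 78 47 48
f 79 90 84
f 79 84 80
f 79 80 86
f 79 86 89
f 79 89 90
f 80 84 88
f 84 90 83
f 90 89 81
f 89 86 85
f 86 80 87
f 82 88 83
f 82 83 81
f 82 81 85
f 82 85 87
f 82 87 88
f 83 88 84
f 81 83 90
f 85 81 89
f 87 85 86
f 88 87 80



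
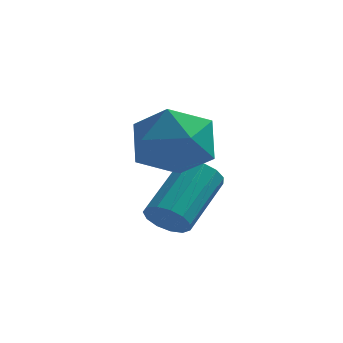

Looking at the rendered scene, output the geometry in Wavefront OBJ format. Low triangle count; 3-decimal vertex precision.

v 3.161 2.083 -3.174
v 3.751 1.927 -3.195
v 4.168 3.36 -2.208
v 3.579 3.517 -2.186
v 3.695 2.13 -3.467
v 4.112 3.563 -2.479
v 3.469 2.318 -3.645
v 3.886 3.752 -2.657
v 3.146 2.432 -3.674
v 3.563 3.866 -2.686
v 2.828 2.435 -3.544
v 3.245 3.869 -2.556
v 2.616 2.327 -3.296
v 3.033 3.76 -2.309
v 2.577 2.141 -3.01
v 2.994 3.574 -2.023
v 2.723 1.936 -2.776
v 3.14 3.37 -1.788
v 3.009 1.779 -2.668
v 3.426 3.212 -1.68
v 3.343 1.718 -2.72
v 3.76 3.151 -1.733
v 3.62 1.773 -2.917
v 4.037 3.206 -1.929
v 3.032 3.426 -0.267
v 3.701 3.467 -1.171
v 2.679 1.673 -0.609
v 3.348 1.714 -1.513
v 3.791 1.785 -0.481
v 4.01 2.868 -0.27
v 2.37 2.272 -1.51
v 2.589 3.355 -1.299
v 3.292 2.754 -1.939
v 4.17 2.453 -1.303
v 2.21 2.687 -0.477
v 3.088 2.386 0.159
f 2 1 5
f 2 5 3
f 3 5 6
f 3 6 4
f 5 1 7
f 5 7 6
f 6 7 8
f 6 8 4
f 7 1 9
f 7 9 8
f 8 9 10
f 8 10 4
f 9 1 11
f 9 11 10
f 10 11 12
f 10 12 4
f 11 1 13
f 11 13 12
f 12 13 14
f 12 14 4
f 13 1 15
f 13 15 14
f 14 15 16
f 14 16 4
f 15 1 17
f 15 17 16
f 16 17 18
f 16 18 4
f 17 1 19
f 17 19 18
f 18 19 20
f 18 20 4
f 19 1 21
f 19 21 20
f 20 21 22
f 20 22 4
f 21 1 23
f 21 23 22
f 22 23 24
f 22 24 4
f 23 1 2
f 23 2 24
f 24 2 3
f 24 3 4
f 25 36 30
f 25 30 26
f 25 26 32
f 25 32 35
f 25 35 36
f 26 30 34
f 30 36 29
f 36 35 27
f 35 32 31
f 32 26 33
f 28 34 29
f 28 29 27
f 28 27 31
f 28 31 33
f 28 33 34
f 29 34 30
f 27 29 36
f 31 27 35
f 33 31 32
f 34 33 26



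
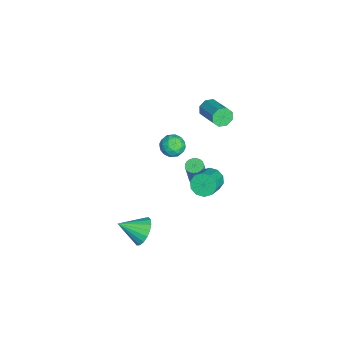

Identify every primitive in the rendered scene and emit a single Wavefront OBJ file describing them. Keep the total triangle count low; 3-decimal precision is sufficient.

v -3.105 0.01 -4.405
v -2.557 -0.095 -4.565
v -2.048 -0.315 -2.675
v -2.595 -0.21 -2.515
v -2.553 0.13 -4.54
v -2.044 -0.09 -2.649
v -2.634 0.337 -4.494
v -2.124 0.117 -2.604
v -2.786 0.493 -4.435
v -2.276 0.274 -2.545
v -2.986 0.577 -4.371
v -2.477 0.357 -2.481
v -3.205 0.574 -4.313
v -2.696 0.354 -2.422
v -3.408 0.485 -4.268
v -2.899 0.265 -2.378
v -3.565 0.324 -4.245
v -3.056 0.104 -2.354
v -3.652 0.115 -4.245
v -3.143 -0.105 -2.355
v -3.656 -0.11 -4.271
v -3.147 -0.33 -2.38
v -3.576 -0.317 -4.316
v -3.066 -0.537 -2.426
v -3.424 -0.474 -4.375
v -2.914 -0.693 -2.485
v -3.223 -0.557 -4.439
v -2.714 -0.777 -2.549
v -3.004 -0.554 -4.498
v -2.495 -0.774 -2.607
v -2.801 -0.465 -4.542
v -2.292 -0.685 -2.652
v -2.644 -0.304 -4.566
v -2.135 -0.524 -2.675
v 3.151 1.034 2.622
v 3.572 1.546 2.211
v 4.771 1.198 3.007
v 4.349 0.686 3.418
v 3.387 1.777 2.591
v 4.585 1.429 3.387
v 3.111 1.724 2.984
v 4.31 1.376 3.779
v 2.851 1.408 3.238
v 4.049 1.06 4.033
v 2.705 0.949 3.257
v 3.903 0.601 4.052
v 2.729 0.522 3.033
v 3.928 0.174 3.829
v 2.915 0.291 2.653
v 4.113 -0.057 3.449
v 3.19 0.344 2.261
v 4.389 -0.004 3.056
v 3.451 0.66 2.007
v 4.649 0.312 2.802
v 3.597 1.119 1.988
v 4.795 0.771 2.783
v 3.113 -2.844 -2.974
v 3.932 -2.51 -2.531
v 3.247 -4.276 -2.146
v 3.613 -2.381 -2.256
v 3.194 -2.344 -2.124
v 2.759 -2.406 -2.16
v 2.394 -2.554 -2.358
v 2.172 -2.76 -2.677
v 2.136 -2.983 -3.056
v 2.293 -3.178 -3.418
v 2.613 -3.307 -3.693
v 3.032 -3.344 -3.825
v 3.466 -3.282 -3.789
v 3.831 -3.134 -3.591
v 4.053 -2.928 -3.271
v 4.09 -2.705 -2.893
v -4.599 0.549 1.261
v -4.211 0.34 0.717
v -2.713 1.203 1.455
v -3.101 1.411 1.999
v -4.444 0.815 0.633
v -2.945 1.678 1.37
v -4.767 1.134 0.917
v -3.268 1.997 1.654
v -4.992 1.11 1.402
v -3.494 1.973 2.14
v -4.987 0.757 1.805
v -3.489 1.62 2.543
v -4.755 0.282 1.89
v -3.256 1.145 2.627
v -4.432 -0.037 1.606
v -2.933 0.826 2.343
v -4.206 -0.013 1.12
v -2.708 0.85 1.858
v 0.915 -0.851 4.2
v 1.474 -0.495 3.754
v 1.566 -1.965 4.126
v 2.125 -1.609 3.68
v 2.049 -1.419 4.452
v 1.647 -0.73 4.498
v 1.393 -1.73 3.382
v 0.991 -1.041 3.428
v 1.77 -1.038 3.248
v 2.175 -0.846 3.909
v 0.865 -1.614 3.971
v 1.27 -1.422 4.632
v 1.137 -0.575 3.983
v 1.903 -1.885 3.897
v 1.858 -1.773 4.35
v 2.187 -1.564 4.088
v 1.239 -0.713 4.421
v 1.568 -0.504 4.158
v 1.906 -1.047 4.569
v 1.472 -1.956 3.722
v 1.801 -1.747 3.459
v 0.853 -0.896 3.792
v 1.182 -0.687 3.53
v 1.134 -1.413 3.311
v 1.64 -0.685 3.424
v 2.022 -1.34 3.38
v 1.592 -1.412 3.206
v 1.356 -1.007 3.232
v 1.878 -0.572 3.812
v 2.26 -1.227 3.769
v 2.216 -1.115 4.223
v 1.98 -0.71 4.25
v 2.052 -0.891 3.515
v 0.78 -1.233 4.111
v 1.162 -1.888 4.068
v 1.06 -1.75 3.63
v 0.824 -1.345 3.657
v 1.018 -1.12 4.5
v 1.4 -1.775 4.456
v 1.684 -1.453 4.648
v 1.448 -1.048 4.674
v 0.988 -1.569 4.365
f 2 1 5
f 2 5 3
f 3 5 6
f 3 6 4
f 5 1 7
f 5 7 6
f 6 7 8
f 6 8 4
f 7 1 9
f 7 9 8
f 8 9 10
f 8 10 4
f 9 1 11
f 9 11 10
f 10 11 12
f 10 12 4
f 11 1 13
f 11 13 12
f 12 13 14
f 12 14 4
f 13 1 15
f 13 15 14
f 14 15 16
f 14 16 4
f 15 1 17
f 15 17 16
f 16 17 18
f 16 18 4
f 17 1 19
f 17 19 18
f 18 19 20
f 18 20 4
f 19 1 21
f 19 21 20
f 20 21 22
f 20 22 4
f 21 1 23
f 21 23 22
f 22 23 24
f 22 24 4
f 23 1 25
f 23 25 24
f 24 25 26
f 24 26 4
f 25 1 27
f 25 27 26
f 26 27 28
f 26 28 4
f 27 1 29
f 27 29 28
f 28 29 30
f 28 30 4
f 29 1 31
f 29 31 30
f 30 31 32
f 30 32 4
f 31 1 33
f 31 33 32
f 32 33 34
f 32 34 4
f 33 1 2
f 33 2 34
f 34 2 3
f 34 3 4
f 36 35 39
f 36 39 37
f 37 39 40
f 37 40 38
f 39 35 41
f 39 41 40
f 40 41 42
f 40 42 38
f 41 35 43
f 41 43 42
f 42 43 44
f 42 44 38
f 43 35 45
f 43 45 44
f 44 45 46
f 44 46 38
f 45 35 47
f 45 47 46
f 46 47 48
f 46 48 38
f 47 35 49
f 47 49 48
f 48 49 50
f 48 50 38
f 49 35 51
f 49 51 50
f 50 51 52
f 50 52 38
f 51 35 53
f 51 53 52
f 52 53 54
f 52 54 38
f 53 35 55
f 53 55 54
f 54 55 56
f 54 56 38
f 55 35 36
f 55 36 56
f 56 36 37
f 56 37 38
f 58 57 60
f 58 60 59
f 60 57 61
f 60 61 59
f 61 57 62
f 61 62 59
f 62 57 63
f 62 63 59
f 63 57 64
f 63 64 59
f 64 57 65
f 64 65 59
f 65 57 66
f 65 66 59
f 66 57 67
f 66 67 59
f 67 57 68
f 67 68 59
f 68 57 69
f 68 69 59
f 69 57 70
f 69 70 59
f 70 57 71
f 70 71 59
f 71 57 72
f 71 72 59
f 72 57 58
f 72 58 59
f 74 73 77
f 74 77 75
f 75 77 78
f 75 78 76
f 77 73 79
f 77 79 78
f 78 79 80
f 78 80 76
f 79 73 81
f 79 81 80
f 80 81 82
f 80 82 76
f 81 73 83
f 81 83 82
f 82 83 84
f 82 84 76
f 83 73 85
f 83 85 84
f 84 85 86
f 84 86 76
f 85 73 87
f 85 87 86
f 86 87 88
f 86 88 76
f 87 73 89
f 87 89 88
f 88 89 90
f 88 90 76
f 89 73 74
f 89 74 90
f 90 74 75
f 90 75 76
f 91 128 107
f 128 102 131
f 107 131 96
f 128 131 107
f 91 107 103
f 107 96 108
f 103 108 92
f 107 108 103
f 91 103 112
f 103 92 113
f 112 113 98
f 103 113 112
f 91 112 124
f 112 98 127
f 124 127 101
f 112 127 124
f 91 124 128
f 124 101 132
f 128 132 102
f 124 132 128
f 92 108 119
f 108 96 122
f 119 122 100
f 108 122 119
f 96 131 109
f 131 102 130
f 109 130 95
f 131 130 109
f 102 132 129
f 132 101 125
f 129 125 93
f 132 125 129
f 101 127 126
f 127 98 114
f 126 114 97
f 127 114 126
f 98 113 118
f 113 92 115
f 118 115 99
f 113 115 118
f 94 120 106
f 120 100 121
f 106 121 95
f 120 121 106
f 94 106 104
f 106 95 105
f 104 105 93
f 106 105 104
f 94 104 111
f 104 93 110
f 111 110 97
f 104 110 111
f 94 111 116
f 111 97 117
f 116 117 99
f 111 117 116
f 94 116 120
f 116 99 123
f 120 123 100
f 116 123 120
f 95 121 109
f 121 100 122
f 109 122 96
f 121 122 109
f 93 105 129
f 105 95 130
f 129 130 102
f 105 130 129
f 97 110 126
f 110 93 125
f 126 125 101
f 110 125 126
f 99 117 118
f 117 97 114
f 118 114 98
f 117 114 118
f 100 123 119
f 123 99 115
f 119 115 92
f 123 115 119



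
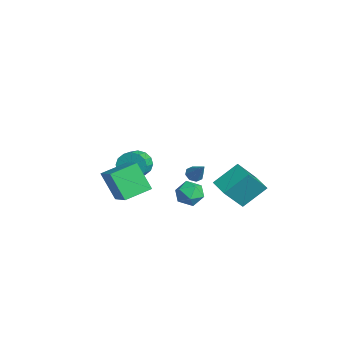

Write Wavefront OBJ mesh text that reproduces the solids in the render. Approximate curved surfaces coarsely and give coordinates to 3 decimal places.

v 3.391 0.324 -1.331
v 3.649 0.679 -1.629
v 4.269 0.596 -0.249
v 3.342 0.844 -1.422
v 3.064 0.705 -1.161
v 2.977 0.343 -1
v 3.133 -0.03 -1.033
v 3.44 -0.196 -1.241
v 3.718 -0.056 -1.501
v 3.805 0.306 -1.662
v 2.915 0.884 -2.65
v 3.51 0.36 -2.237
v 2.81 -0.08 -3.723
v 3.405 -0.604 -3.31
v 2.591 -0.491 -2.96
v 2.655 0.105 -2.297
v 3.665 0.175 -3.663
v 3.729 0.771 -3
v 3.973 -0.078 -2.863
v 3.309 -0.49 -2.429
v 3.011 0.77 -3.531
v 2.347 0.358 -3.097
v -2 -1.298 -3.517
v -1.444 -1.026 -4.184
v -0.604 -1.631 -3.73
v -1.16 -1.902 -3.063
v -1.394 -0.703 -3.845
v -0.554 -1.308 -3.391
v -1.507 -0.539 -3.418
v -0.667 -1.144 -2.964
v -1.752 -0.578 -3.018
v -0.912 -1.183 -2.564
v -2.063 -0.81 -2.751
v -1.223 -1.415 -2.297
v -2.357 -1.173 -2.689
v -1.518 -1.778 -2.236
v -2.556 -1.569 -2.85
v -1.716 -2.174 -2.396
v -2.606 -1.892 -3.189
v -1.766 -2.497 -2.735
v -2.493 -2.056 -3.616
v -1.653 -2.661 -3.162
v -2.248 -2.017 -4.016
v -1.408 -2.622 -3.562
v -1.937 -1.785 -4.283
v -1.097 -2.39 -3.829
v -1.642 -1.422 -4.344
v -0.803 -2.027 -3.891
v 3.289 -4.022 -2.522
v 2.41 -4.571 -0.966
v 2.97 -2.476 -2.156
v 2.091 -3.026 -0.6
v 4.889 -3.914 -1.58
v 4.01 -4.464 -0.024
v 4.57 -2.369 -1.214
v 3.691 -2.918 0.342
v 2.699 1.6 -2.69
v 2.565 3.042 -1.555
v 2.165 2.87 -4.366
v 2.031 4.312 -3.231
v 3.849 1.848 -2.869
v 3.715 3.29 -1.734
v 3.315 3.118 -4.545
v 3.181 4.56 -3.41
f 2 1 4
f 2 4 3
f 4 1 5
f 4 5 3
f 5 1 6
f 5 6 3
f 6 1 7
f 6 7 3
f 7 1 8
f 7 8 3
f 8 1 9
f 8 9 3
f 9 1 10
f 9 10 3
f 10 1 2
f 10 2 3
f 11 22 16
f 11 16 12
f 11 12 18
f 11 18 21
f 11 21 22
f 12 16 20
f 16 22 15
f 22 21 13
f 21 18 17
f 18 12 19
f 14 20 15
f 14 15 13
f 14 13 17
f 14 17 19
f 14 19 20
f 15 20 16
f 13 15 22
f 17 13 21
f 19 17 18
f 20 19 12
f 24 23 27
f 24 27 25
f 25 27 28
f 25 28 26
f 27 23 29
f 27 29 28
f 28 29 30
f 28 30 26
f 29 23 31
f 29 31 30
f 30 31 32
f 30 32 26
f 31 23 33
f 31 33 32
f 32 33 34
f 32 34 26
f 33 23 35
f 33 35 34
f 34 35 36
f 34 36 26
f 35 23 37
f 35 37 36
f 36 37 38
f 36 38 26
f 37 23 39
f 37 39 38
f 38 39 40
f 38 40 26
f 39 23 41
f 39 41 40
f 40 41 42
f 40 42 26
f 41 23 43
f 41 43 42
f 42 43 44
f 42 44 26
f 43 23 45
f 43 45 44
f 44 45 46
f 44 46 26
f 45 23 47
f 45 47 46
f 46 47 48
f 46 48 26
f 47 23 24
f 47 24 48
f 48 24 25
f 48 25 26
f 50 52 49
f 53 50 49
f 49 52 51
f 51 53 49
f 50 56 52
f 54 50 53
f 54 56 50
f 52 56 51
f 55 53 51
f 51 56 55
f 55 54 53
f 56 54 55
f 58 60 57
f 61 58 57
f 57 60 59
f 59 61 57
f 58 64 60
f 62 58 61
f 62 64 58
f 60 64 59
f 63 61 59
f 59 64 63
f 63 62 61
f 64 62 63



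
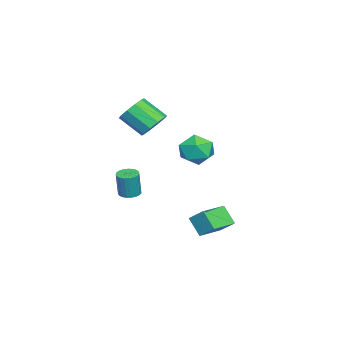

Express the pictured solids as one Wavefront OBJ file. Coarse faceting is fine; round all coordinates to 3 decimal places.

v 1.413 0.692 -3.265
v 1.788 1.661 -2.387
v -0.255 1.515 -3.461
v 0.12 2.484 -2.583
v 1.94 1.496 -4.377
v 2.315 2.465 -3.499
v 0.272 2.319 -4.573
v 0.647 3.288 -3.695
v -0.454 -1.964 3.31
v 0.042 -2.596 2.618
v -0.13 -4.068 3.839
v -0.626 -3.436 4.53
v 0.495 -2.326 3.007
v 0.323 -3.798 4.228
v 0.585 -1.918 3.511
v 0.414 -3.39 4.732
v 0.279 -1.528 3.939
v 0.107 -3 5.16
v -0.308 -1.304 4.126
v -0.479 -2.776 5.347
v -0.95 -1.332 4.001
v -1.122 -2.804 5.222
v -1.403 -1.602 3.612
v -1.575 -3.074 4.833
v -1.494 -2.01 3.108
v -1.665 -3.482 4.329
v -1.187 -2.4 2.68
v -1.359 -3.872 3.901
v -0.601 -2.624 2.493
v -0.772 -4.096 3.714
v 0.858 -3.119 -1.875
v 1.482 -2.814 -1.963
v 1.746 -2.856 -0.254
v 1.122 -3.161 -0.165
v 1.306 -2.584 -1.931
v 1.57 -2.626 -0.221
v 1.053 -2.447 -1.888
v 1.317 -2.489 -0.179
v 0.766 -2.426 -1.843
v 1.03 -2.468 -0.134
v 0.495 -2.524 -1.804
v 0.759 -2.567 -0.095
v 0.287 -2.726 -1.777
v 0.551 -2.768 -0.068
v 0.178 -2.996 -1.767
v 0.441 -3.038 -0.057
v 0.186 -3.286 -1.775
v 0.449 -3.329 -0.066
v 0.31 -3.548 -1.801
v 0.574 -3.591 -0.091
v 0.53 -3.736 -1.839
v 0.793 -3.778 -0.13
v 0.806 -3.817 -1.884
v 1.069 -3.859 -0.174
v 1.091 -3.777 -1.927
v 1.354 -3.819 -0.217
v 1.336 -3.624 -1.961
v 1.599 -3.666 -0.251
v 1.498 -3.383 -1.98
v 1.762 -3.425 -0.271
v 1.55 -3.096 -1.981
v 1.813 -3.138 -0.271
v -0.839 1.075 2.311
v 0.139 1.765 2.594
v 0.321 -0.125 1.226
v 1.299 0.565 1.509
v 0.754 -0.116 2.378
v 0.038 0.626 3.048
v 0.422 1.014 0.772
v -0.294 1.756 1.442
v 0.919 1.727 1.643
v 1.124 1.029 2.635
v -0.664 0.611 1.185
v -0.459 -0.087 2.177
f 2 4 1
f 5 2 1
f 1 4 3
f 3 5 1
f 2 8 4
f 6 2 5
f 6 8 2
f 4 8 3
f 7 5 3
f 3 8 7
f 7 6 5
f 8 6 7
f 10 9 13
f 10 13 11
f 11 13 14
f 11 14 12
f 13 9 15
f 13 15 14
f 14 15 16
f 14 16 12
f 15 9 17
f 15 17 16
f 16 17 18
f 16 18 12
f 17 9 19
f 17 19 18
f 18 19 20
f 18 20 12
f 19 9 21
f 19 21 20
f 20 21 22
f 20 22 12
f 21 9 23
f 21 23 22
f 22 23 24
f 22 24 12
f 23 9 25
f 23 25 24
f 24 25 26
f 24 26 12
f 25 9 27
f 25 27 26
f 26 27 28
f 26 28 12
f 27 9 29
f 27 29 28
f 28 29 30
f 28 30 12
f 29 9 10
f 29 10 30
f 30 10 11
f 30 11 12
f 32 31 35
f 32 35 33
f 33 35 36
f 33 36 34
f 35 31 37
f 35 37 36
f 36 37 38
f 36 38 34
f 37 31 39
f 37 39 38
f 38 39 40
f 38 40 34
f 39 31 41
f 39 41 40
f 40 41 42
f 40 42 34
f 41 31 43
f 41 43 42
f 42 43 44
f 42 44 34
f 43 31 45
f 43 45 44
f 44 45 46
f 44 46 34
f 45 31 47
f 45 47 46
f 46 47 48
f 46 48 34
f 47 31 49
f 47 49 48
f 48 49 50
f 48 50 34
f 49 31 51
f 49 51 50
f 50 51 52
f 50 52 34
f 51 31 53
f 51 53 52
f 52 53 54
f 52 54 34
f 53 31 55
f 53 55 54
f 54 55 56
f 54 56 34
f 55 31 57
f 55 57 56
f 56 57 58
f 56 58 34
f 57 31 59
f 57 59 58
f 58 59 60
f 58 60 34
f 59 31 61
f 59 61 60
f 60 61 62
f 60 62 34
f 61 31 32
f 61 32 62
f 62 32 33
f 62 33 34
f 63 74 68
f 63 68 64
f 63 64 70
f 63 70 73
f 63 73 74
f 64 68 72
f 68 74 67
f 74 73 65
f 73 70 69
f 70 64 71
f 66 72 67
f 66 67 65
f 66 65 69
f 66 69 71
f 66 71 72
f 67 72 68
f 65 67 74
f 69 65 73
f 71 69 70
f 72 71 64



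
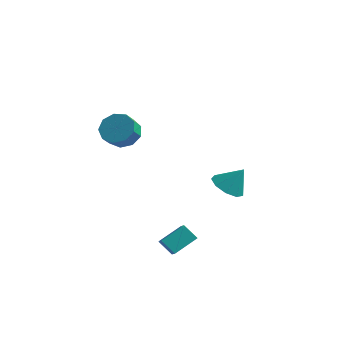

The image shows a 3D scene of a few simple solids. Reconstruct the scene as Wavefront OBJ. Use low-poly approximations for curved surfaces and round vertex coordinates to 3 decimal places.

v 0.213 -4.795 -2.345
v 0.823 -3.644 -1.642
v -0.395 -4.072 -3.001
v 0.215 -2.921 -2.299
v 0.985 -4.779 -3.041
v 1.595 -3.628 -2.339
v 0.377 -4.056 -3.698
v 0.987 -2.905 -2.995
v -3.712 -2.015 2.948
v -2.724 -1.951 2.927
v -2.661 -2.7 3.631
v -3.648 -2.765 3.652
v -2.974 -1.531 3.396
v -2.91 -2.281 4.1
v -3.569 -1.338 3.656
v -3.505 -2.087 4.36
v -4.231 -1.462 3.584
v -4.167 -2.211 4.288
v -4.65 -1.845 3.215
v -4.586 -2.594 3.919
v -4.63 -2.307 2.72
v -4.566 -3.056 3.425
v -4.181 -2.633 2.333
v -4.117 -3.382 3.037
v -3.512 -2.67 2.233
v -3.448 -3.42 2.937
v -2.937 -2.401 2.468
v -2.873 -3.15 3.172
v -0.34 2.823 -2.4
v 0.502 2.296 -2.708
v 0.4 3.257 -1.12
v 0.531 2.965 -2.951
v 0.152 3.566 -2.936
v -0.457 3.821 -2.67
v -1.011 3.608 -2.278
v -1.251 3.028 -1.942
v -1.065 2.353 -1.821
v -0.539 1.897 -1.971
v 0.08 1.875 -2.321
f 2 4 1
f 5 2 1
f 1 4 3
f 3 5 1
f 2 8 4
f 6 2 5
f 6 8 2
f 4 8 3
f 7 5 3
f 3 8 7
f 7 6 5
f 8 6 7
f 10 9 13
f 10 13 11
f 11 13 14
f 11 14 12
f 13 9 15
f 13 15 14
f 14 15 16
f 14 16 12
f 15 9 17
f 15 17 16
f 16 17 18
f 16 18 12
f 17 9 19
f 17 19 18
f 18 19 20
f 18 20 12
f 19 9 21
f 19 21 20
f 20 21 22
f 20 22 12
f 21 9 23
f 21 23 22
f 22 23 24
f 22 24 12
f 23 9 25
f 23 25 24
f 24 25 26
f 24 26 12
f 25 9 27
f 25 27 26
f 26 27 28
f 26 28 12
f 27 9 10
f 27 10 28
f 28 10 11
f 28 11 12
f 30 29 32
f 30 32 31
f 32 29 33
f 32 33 31
f 33 29 34
f 33 34 31
f 34 29 35
f 34 35 31
f 35 29 36
f 35 36 31
f 36 29 37
f 36 37 31
f 37 29 38
f 37 38 31
f 38 29 39
f 38 39 31
f 39 29 30
f 39 30 31



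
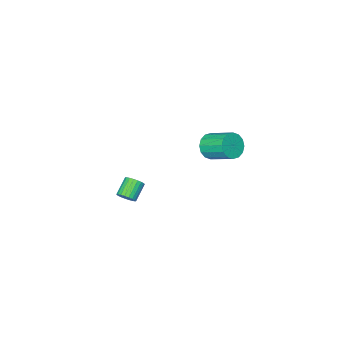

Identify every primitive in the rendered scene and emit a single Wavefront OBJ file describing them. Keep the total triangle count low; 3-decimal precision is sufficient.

v -3.092 1.736 -3.488
v -2.41 2.08 -3.86
v -2.726 3.548 -3.085
v -3.408 3.204 -2.712
v -2.742 2.155 -4.139
v -3.058 3.623 -3.364
v -3.168 2.119 -4.243
v -3.484 3.587 -3.468
v -3.573 1.979 -4.145
v -3.89 3.447 -3.369
v -3.85 1.775 -3.87
v -4.166 3.243 -3.095
v -3.923 1.56 -3.493
v -4.24 3.028 -2.718
v -3.774 1.392 -3.115
v -4.09 2.86 -2.34
v -3.442 1.317 -2.836
v -3.758 2.785 -2.061
v -3.016 1.353 -2.732
v -3.332 2.821 -1.957
v -2.61 1.493 -2.831
v -2.927 2.961 -2.055
v -2.334 1.697 -3.105
v -2.65 3.165 -2.33
v -2.26 1.912 -3.482
v -2.577 3.38 -2.707
v 4.144 3.722 -2.754
v 4.511 3.532 -2.407
v 3.684 3.187 -1.719
v 3.316 3.378 -2.066
v 4.484 3.743 -2.335
v 3.656 3.398 -1.647
v 4.397 3.95 -2.335
v 3.57 3.605 -1.647
v 4.267 4.118 -2.408
v 3.44 3.773 -1.72
v 4.115 4.217 -2.54
v 3.288 3.873 -1.852
v 3.969 4.231 -2.71
v 3.141 3.887 -2.021
v 3.852 4.157 -2.887
v 3.025 3.813 -2.198
v 3.786 4.008 -3.041
v 2.959 3.663 -2.353
v 3.782 3.809 -3.145
v 2.955 3.465 -2.457
v 3.84 3.596 -3.182
v 3.013 3.251 -2.494
v 3.951 3.404 -3.145
v 3.124 3.059 -2.457
v 4.095 3.267 -3.041
v 3.268 2.923 -2.352
v 4.248 3.209 -2.886
v 3.42 2.865 -2.198
v 4.382 3.24 -2.709
v 3.555 2.895 -2.021
v 4.475 3.354 -2.54
v 3.648 3.009 -1.852
f 2 1 5
f 2 5 3
f 3 5 6
f 3 6 4
f 5 1 7
f 5 7 6
f 6 7 8
f 6 8 4
f 7 1 9
f 7 9 8
f 8 9 10
f 8 10 4
f 9 1 11
f 9 11 10
f 10 11 12
f 10 12 4
f 11 1 13
f 11 13 12
f 12 13 14
f 12 14 4
f 13 1 15
f 13 15 14
f 14 15 16
f 14 16 4
f 15 1 17
f 15 17 16
f 16 17 18
f 16 18 4
f 17 1 19
f 17 19 18
f 18 19 20
f 18 20 4
f 19 1 21
f 19 21 20
f 20 21 22
f 20 22 4
f 21 1 23
f 21 23 22
f 22 23 24
f 22 24 4
f 23 1 25
f 23 25 24
f 24 25 26
f 24 26 4
f 25 1 2
f 25 2 26
f 26 2 3
f 26 3 4
f 28 27 31
f 28 31 29
f 29 31 32
f 29 32 30
f 31 27 33
f 31 33 32
f 32 33 34
f 32 34 30
f 33 27 35
f 33 35 34
f 34 35 36
f 34 36 30
f 35 27 37
f 35 37 36
f 36 37 38
f 36 38 30
f 37 27 39
f 37 39 38
f 38 39 40
f 38 40 30
f 39 27 41
f 39 41 40
f 40 41 42
f 40 42 30
f 41 27 43
f 41 43 42
f 42 43 44
f 42 44 30
f 43 27 45
f 43 45 44
f 44 45 46
f 44 46 30
f 45 27 47
f 45 47 46
f 46 47 48
f 46 48 30
f 47 27 49
f 47 49 48
f 48 49 50
f 48 50 30
f 49 27 51
f 49 51 50
f 50 51 52
f 50 52 30
f 51 27 53
f 51 53 52
f 52 53 54
f 52 54 30
f 53 27 55
f 53 55 54
f 54 55 56
f 54 56 30
f 55 27 57
f 55 57 56
f 56 57 58
f 56 58 30
f 57 27 28
f 57 28 58
f 58 28 29
f 58 29 30



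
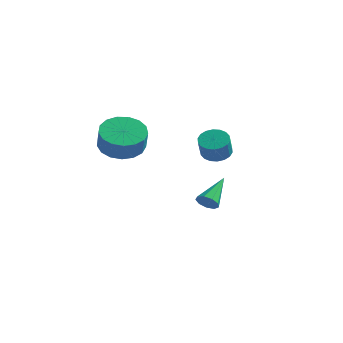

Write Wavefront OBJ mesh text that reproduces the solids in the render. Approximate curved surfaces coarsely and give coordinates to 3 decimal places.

v -2.235 -1.32 1.027
v -1.229 -1.2 0.685
v -0.838 -1.6 1.69
v -1.845 -1.72 2.033
v -1.337 -0.751 0.906
v -0.947 -1.151 1.911
v -1.652 -0.432 1.155
v -1.262 -0.832 2.16
v -2.1 -0.317 1.374
v -1.71 -0.717 2.379
v -2.579 -0.431 1.515
v -2.189 -0.832 2.52
v -2.979 -0.75 1.543
v -2.589 -1.15 2.548
v -3.209 -1.198 1.454
v -2.819 -1.599 2.459
v -3.216 -1.675 1.267
v -2.826 -2.075 2.272
v -2.998 -2.07 1.025
v -2.608 -2.471 2.03
v -2.605 -2.294 0.783
v -2.215 -2.694 1.788
v -2.128 -2.294 0.598
v -1.738 -2.694 1.603
v -1.675 -2.071 0.511
v -1.285 -2.471 1.516
v -1.35 -1.676 0.542
v -0.96 -2.076 1.547
v -0.685 3.127 -3.733
v -0.187 3.318 -3.984
v -0.795 4.713 -2.747
v -0.505 3.433 -4.204
v -0.908 3.405 -4.204
v -1.206 3.247 -3.983
v -1.261 3.033 -3.645
v -1.047 2.863 -3.348
v -0.663 2.817 -3.231
v -0.29 2.916 -3.349
v -0.102 3.114 -3.646
v 0.387 2.202 0.032
v 0.984 1.921 -0.257
v 1.19 1.377 0.7
v 0.593 1.658 0.988
v 1.09 2.193 -0.125
v 1.296 1.649 0.832
v 1.057 2.467 0.038
v 1.262 1.923 0.995
v 0.891 2.689 0.2
v 1.096 2.144 1.157
v 0.625 2.814 0.328
v 0.831 2.269 1.285
v 0.312 2.818 0.398
v 0.518 2.273 1.355
v 0.014 2.7 0.395
v 0.22 2.155 1.352
v -0.21 2.483 0.32
v -0.004 1.939 1.277
v -0.316 2.211 0.188
v -0.11 1.667 1.145
v -0.282 1.937 0.025
v -0.077 1.393 0.982
v -0.116 1.716 -0.137
v 0.089 1.171 0.82
v 0.149 1.591 -0.265
v 0.355 1.046 0.692
v 0.462 1.587 -0.335
v 0.668 1.042 0.622
v 0.76 1.705 -0.332
v 0.966 1.16 0.625
f 2 1 5
f 2 5 3
f 3 5 6
f 3 6 4
f 5 1 7
f 5 7 6
f 6 7 8
f 6 8 4
f 7 1 9
f 7 9 8
f 8 9 10
f 8 10 4
f 9 1 11
f 9 11 10
f 10 11 12
f 10 12 4
f 11 1 13
f 11 13 12
f 12 13 14
f 12 14 4
f 13 1 15
f 13 15 14
f 14 15 16
f 14 16 4
f 15 1 17
f 15 17 16
f 16 17 18
f 16 18 4
f 17 1 19
f 17 19 18
f 18 19 20
f 18 20 4
f 19 1 21
f 19 21 20
f 20 21 22
f 20 22 4
f 21 1 23
f 21 23 22
f 22 23 24
f 22 24 4
f 23 1 25
f 23 25 24
f 24 25 26
f 24 26 4
f 25 1 27
f 25 27 26
f 26 27 28
f 26 28 4
f 27 1 2
f 27 2 28
f 28 2 3
f 28 3 4
f 30 29 32
f 30 32 31
f 32 29 33
f 32 33 31
f 33 29 34
f 33 34 31
f 34 29 35
f 34 35 31
f 35 29 36
f 35 36 31
f 36 29 37
f 36 37 31
f 37 29 38
f 37 38 31
f 38 29 39
f 38 39 31
f 39 29 30
f 39 30 31
f 41 40 44
f 41 44 42
f 42 44 45
f 42 45 43
f 44 40 46
f 44 46 45
f 45 46 47
f 45 47 43
f 46 40 48
f 46 48 47
f 47 48 49
f 47 49 43
f 48 40 50
f 48 50 49
f 49 50 51
f 49 51 43
f 50 40 52
f 50 52 51
f 51 52 53
f 51 53 43
f 52 40 54
f 52 54 53
f 53 54 55
f 53 55 43
f 54 40 56
f 54 56 55
f 55 56 57
f 55 57 43
f 56 40 58
f 56 58 57
f 57 58 59
f 57 59 43
f 58 40 60
f 58 60 59
f 59 60 61
f 59 61 43
f 60 40 62
f 60 62 61
f 61 62 63
f 61 63 43
f 62 40 64
f 62 64 63
f 63 64 65
f 63 65 43
f 64 40 66
f 64 66 65
f 65 66 67
f 65 67 43
f 66 40 68
f 66 68 67
f 67 68 69
f 67 69 43
f 68 40 41
f 68 41 69
f 69 41 42
f 69 42 43



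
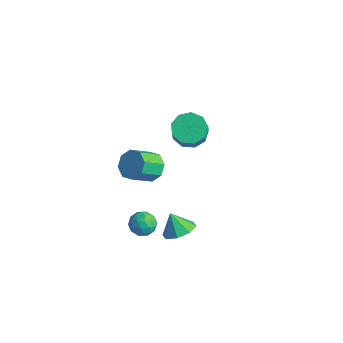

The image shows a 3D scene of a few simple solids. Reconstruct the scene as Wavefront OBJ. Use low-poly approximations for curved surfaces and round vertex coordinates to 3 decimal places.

v 0.301 -0.602 0.091
v 0.988 -0.249 0.609
v 0.906 -1.525 1.587
v 0.219 -1.878 1.069
v 0.344 -0.039 0.83
v 0.263 -1.315 1.808
v -0.324 -0.158 0.617
v -0.406 -1.434 1.596
v -0.627 -0.538 0.097
v -0.709 -1.814 1.075
v -0.386 -0.955 -0.427
v -0.468 -2.231 0.551
v 0.257 -1.165 -0.648
v 0.176 -2.441 0.33
v 0.926 -1.046 -0.436
v 0.844 -2.322 0.543
v 1.229 -0.666 0.085
v 1.147 -1.942 1.063
v 2.315 -2.428 -1.368
v 2.941 -2.587 -1.839
v 2.359 -3.633 -0.901
v 2.985 -3.792 -1.372
v 3.065 -3.286 -0.758
v 3.037 -2.542 -1.047
v 2.263 -3.678 -1.693
v 2.235 -2.934 -1.982
v 2.909 -3.36 -2.039
v 3.404 -3.118 -1.461
v 1.896 -3.102 -1.279
v 2.391 -2.86 -0.701
v 2.624 -2.402 -1.644
v 2.676 -3.818 -1.096
v 2.723 -3.521 -0.735
v 3.091 -3.615 -1.011
v 2.681 -2.375 -1.179
v 3.049 -2.469 -1.455
v 3.121 -2.88 -0.82
v 2.251 -3.751 -1.285
v 2.619 -3.845 -1.561
v 2.209 -2.605 -1.729
v 2.577 -2.699 -2.005
v 2.179 -3.34 -1.92
v 2.973 -2.95 -2.039
v 2.999 -3.658 -1.764
v 2.574 -3.591 -1.954
v 2.558 -3.153 -2.123
v 3.265 -2.807 -1.699
v 3.29 -3.515 -1.425
v 3.337 -3.218 -1.064
v 3.321 -2.78 -1.234
v 3.246 -3.261 -1.817
v 2.01 -2.705 -1.315
v 2.035 -3.413 -1.041
v 1.979 -3.44 -1.506
v 1.963 -3.002 -1.676
v 2.301 -2.562 -0.976
v 2.327 -3.27 -0.701
v 2.742 -3.067 -0.617
v 2.726 -2.629 -0.786
v 2.054 -2.959 -0.923
v 3.999 -1.743 -1.799
v 4.544 -1.055 -1.41
v 3.361 -1.837 -0.741
v 3.949 -0.786 -1.745
v 3.383 -1.077 -2.112
v 3.178 -1.759 -2.296
v 3.455 -2.431 -2.189
v 4.05 -2.7 -1.853
v 4.616 -2.409 -1.486
v 4.821 -1.728 -1.302
v -2.119 4.174 -1.782
v -1.326 3.853 -2.374
v -0.528 3.126 -0.909
v -1.321 3.446 -0.318
v -1.194 4.506 -2.122
v -0.395 3.778 -0.657
v -1.494 5.002 -1.711
v -0.696 4.274 -0.246
v -2.087 5.112 -1.334
v -1.289 4.384 0.131
v -2.695 4.782 -1.166
v -1.897 4.054 0.299
v -3.034 4.168 -1.287
v -2.235 3.44 0.178
v -2.944 3.557 -1.64
v -2.146 2.829 -0.175
v -2.468 3.234 -2.059
v -1.67 2.506 -0.594
v -1.829 3.351 -2.349
v -1.031 2.624 -0.884
f 2 1 5
f 2 5 3
f 3 5 6
f 3 6 4
f 5 1 7
f 5 7 6
f 6 7 8
f 6 8 4
f 7 1 9
f 7 9 8
f 8 9 10
f 8 10 4
f 9 1 11
f 9 11 10
f 10 11 12
f 10 12 4
f 11 1 13
f 11 13 12
f 12 13 14
f 12 14 4
f 13 1 15
f 13 15 14
f 14 15 16
f 14 16 4
f 15 1 17
f 15 17 16
f 16 17 18
f 16 18 4
f 17 1 2
f 17 2 18
f 18 2 3
f 18 3 4
f 19 56 35
f 56 30 59
f 35 59 24
f 56 59 35
f 19 35 31
f 35 24 36
f 31 36 20
f 35 36 31
f 19 31 40
f 31 20 41
f 40 41 26
f 31 41 40
f 19 40 52
f 40 26 55
f 52 55 29
f 40 55 52
f 19 52 56
f 52 29 60
f 56 60 30
f 52 60 56
f 20 36 47
f 36 24 50
f 47 50 28
f 36 50 47
f 24 59 37
f 59 30 58
f 37 58 23
f 59 58 37
f 30 60 57
f 60 29 53
f 57 53 21
f 60 53 57
f 29 55 54
f 55 26 42
f 54 42 25
f 55 42 54
f 26 41 46
f 41 20 43
f 46 43 27
f 41 43 46
f 22 48 34
f 48 28 49
f 34 49 23
f 48 49 34
f 22 34 32
f 34 23 33
f 32 33 21
f 34 33 32
f 22 32 39
f 32 21 38
f 39 38 25
f 32 38 39
f 22 39 44
f 39 25 45
f 44 45 27
f 39 45 44
f 22 44 48
f 44 27 51
f 48 51 28
f 44 51 48
f 23 49 37
f 49 28 50
f 37 50 24
f 49 50 37
f 21 33 57
f 33 23 58
f 57 58 30
f 33 58 57
f 25 38 54
f 38 21 53
f 54 53 29
f 38 53 54
f 27 45 46
f 45 25 42
f 46 42 26
f 45 42 46
f 28 51 47
f 51 27 43
f 47 43 20
f 51 43 47
f 62 61 64
f 62 64 63
f 64 61 65
f 64 65 63
f 65 61 66
f 65 66 63
f 66 61 67
f 66 67 63
f 67 61 68
f 67 68 63
f 68 61 69
f 68 69 63
f 69 61 70
f 69 70 63
f 70 61 62
f 70 62 63
f 72 71 75
f 72 75 73
f 73 75 76
f 73 76 74
f 75 71 77
f 75 77 76
f 76 77 78
f 76 78 74
f 77 71 79
f 77 79 78
f 78 79 80
f 78 80 74
f 79 71 81
f 79 81 80
f 80 81 82
f 80 82 74
f 81 71 83
f 81 83 82
f 82 83 84
f 82 84 74
f 83 71 85
f 83 85 84
f 84 85 86
f 84 86 74
f 85 71 87
f 85 87 86
f 86 87 88
f 86 88 74
f 87 71 89
f 87 89 88
f 88 89 90
f 88 90 74
f 89 71 72
f 89 72 90
f 90 72 73
f 90 73 74



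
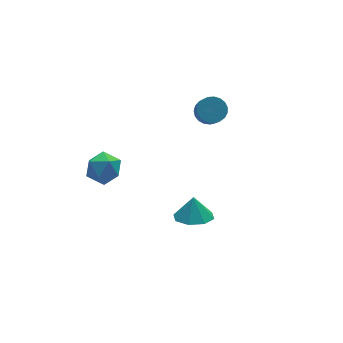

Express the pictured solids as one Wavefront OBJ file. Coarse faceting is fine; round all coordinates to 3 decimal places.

v -4.162 2.535 -1.986
v -3.328 2.387 -2.195
v -4.352 1.153 -1.765
v -3.518 1.005 -1.974
v -3.714 1.426 -1.235
v -3.597 2.28 -1.372
v -4.083 1.26 -2.588
v -3.966 2.114 -2.725
v -3.279 1.599 -2.567
v -3.051 1.701 -1.731
v -4.629 1.839 -2.229
v -4.401 1.941 -1.393
v -1.308 -1.649 -3.526
v -0.656 -2.246 -3.428
v -1.132 -1.291 -2.534
v -0.432 -1.654 -3.681
v -0.721 -1.059 -3.843
v -1.355 -0.81 -3.82
v -1.961 -1.052 -3.625
v -2.185 -1.643 -3.372
v -1.895 -2.238 -3.21
v -1.262 -2.488 -3.233
v 1.891 2.862 -1.624
v 2.238 2.366 -1.934
v 1.977 1.603 -1.006
v 1.629 2.098 -0.696
v 2.439 2.489 -1.777
v 2.177 1.726 -0.848
v 2.544 2.676 -1.593
v 2.283 1.913 -0.665
v 2.537 2.896 -1.415
v 2.275 2.132 -0.486
v 2.417 3.109 -1.272
v 2.156 2.346 -0.344
v 2.207 3.28 -1.191
v 1.946 2.516 -0.263
v 1.942 3.378 -1.185
v 1.681 2.615 -0.257
v 1.668 3.387 -1.254
v 1.407 2.624 -0.326
v 1.433 3.306 -1.388
v 1.172 2.542 -0.46
v 1.276 3.147 -1.562
v 1.015 2.384 -0.634
v 1.226 2.939 -1.747
v 0.965 2.176 -0.819
v 1.291 2.718 -1.911
v 1.03 1.954 -0.983
v 1.459 2.522 -2.025
v 1.198 1.758 -1.097
v 1.702 2.384 -2.07
v 1.441 1.621 -1.142
v 1.978 2.329 -2.038
v 1.717 1.566 -1.109
f 1 12 6
f 1 6 2
f 1 2 8
f 1 8 11
f 1 11 12
f 2 6 10
f 6 12 5
f 12 11 3
f 11 8 7
f 8 2 9
f 4 10 5
f 4 5 3
f 4 3 7
f 4 7 9
f 4 9 10
f 5 10 6
f 3 5 12
f 7 3 11
f 9 7 8
f 10 9 2
f 14 13 16
f 14 16 15
f 16 13 17
f 16 17 15
f 17 13 18
f 17 18 15
f 18 13 19
f 18 19 15
f 19 13 20
f 19 20 15
f 20 13 21
f 20 21 15
f 21 13 22
f 21 22 15
f 22 13 14
f 22 14 15
f 24 23 27
f 24 27 25
f 25 27 28
f 25 28 26
f 27 23 29
f 27 29 28
f 28 29 30
f 28 30 26
f 29 23 31
f 29 31 30
f 30 31 32
f 30 32 26
f 31 23 33
f 31 33 32
f 32 33 34
f 32 34 26
f 33 23 35
f 33 35 34
f 34 35 36
f 34 36 26
f 35 23 37
f 35 37 36
f 36 37 38
f 36 38 26
f 37 23 39
f 37 39 38
f 38 39 40
f 38 40 26
f 39 23 41
f 39 41 40
f 40 41 42
f 40 42 26
f 41 23 43
f 41 43 42
f 42 43 44
f 42 44 26
f 43 23 45
f 43 45 44
f 44 45 46
f 44 46 26
f 45 23 47
f 45 47 46
f 46 47 48
f 46 48 26
f 47 23 49
f 47 49 48
f 48 49 50
f 48 50 26
f 49 23 51
f 49 51 50
f 50 51 52
f 50 52 26
f 51 23 53
f 51 53 52
f 52 53 54
f 52 54 26
f 53 23 24
f 53 24 54
f 54 24 25
f 54 25 26

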